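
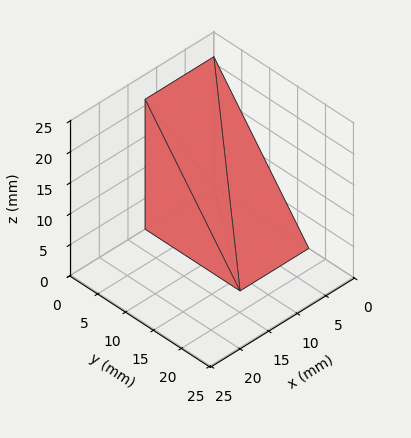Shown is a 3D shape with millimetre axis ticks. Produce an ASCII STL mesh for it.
Reading the render: the shape is a wedge (ramp): 12 × 17 mm base, rising to 21 mm along the y=0 edge and sloping linearly to z=0 at y=17 (dimensions read to the nearest mm from the axis ticks). For the STL, each face is triangulated and given an outward normal.

solid part
  facet normal 0.0000 0.0000 -1.0000
    outer loop
      vertex 12.0 17.0 0.0
      vertex 12.0 0.0 0.0
      vertex 0.0 0.0 0.0
    endloop
  endfacet
  facet normal 0.0000 0.0000 -1.0000
    outer loop
      vertex 0.0 17.0 0.0
      vertex 12.0 17.0 0.0
      vertex 0.0 0.0 0.0
    endloop
  endfacet
  facet normal 0.0000 -1.0000 0.0000
    outer loop
      vertex 0.0 0.0 0.0
      vertex 12.0 0.0 0.0
      vertex 12.0 0.0 21.0
    endloop
  endfacet
  facet normal 0.0000 -1.0000 0.0000
    outer loop
      vertex 0.0 0.0 0.0
      vertex 12.0 0.0 21.0
      vertex 0.0 0.0 21.0
    endloop
  endfacet
  facet normal 0.0000 0.7772 0.6292
    outer loop
      vertex 0.0 0.0 21.0
      vertex 12.0 0.0 21.0
      vertex 12.0 17.0 0.0
    endloop
  endfacet
  facet normal 0.0000 0.7772 0.6292
    outer loop
      vertex 0.0 0.0 21.0
      vertex 12.0 17.0 0.0
      vertex 0.0 17.0 0.0
    endloop
  endfacet
  facet normal -1.0000 0.0000 0.0000
    outer loop
      vertex 0.0 0.0 21.0
      vertex 0.0 17.0 0.0
      vertex 0.0 0.0 0.0
    endloop
  endfacet
  facet normal 1.0000 0.0000 0.0000
    outer loop
      vertex 12.0 0.0 0.0
      vertex 12.0 17.0 0.0
      vertex 12.0 0.0 21.0
    endloop
  endfacet
endsolid part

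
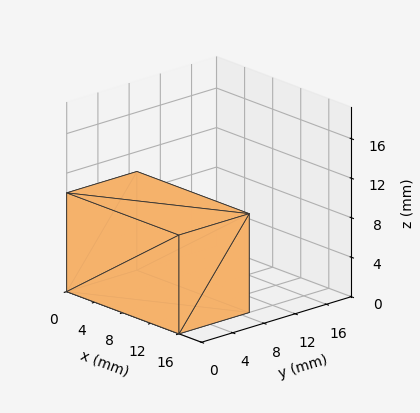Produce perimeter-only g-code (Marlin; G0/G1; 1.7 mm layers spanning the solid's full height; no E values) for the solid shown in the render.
Reading the render: the shape is a rectangular box, roughly 16 × 9 mm footprint and 10 mm tall (dimensions read to the nearest mm from the axis ticks). For the g-code, the solid's height is divided into equal slices at the stated Δz and each level perimeter traced with G1 moves after a G0 lift.

; perimeter-only toolpath
G21 ; units = mm
G90 ; absolute positioning
G28 ; home
; layer 1
G0 Z1.7
G0 X0.0 Y0.0
G1 X16.0 Y0.0
G1 X16.0 Y9.0
G1 X0.0 Y9.0
G1 X0.0 Y0.0
; layer 2
G0 Z3.3
G0 X0.0 Y0.0
G1 X16.0 Y0.0
G1 X16.0 Y9.0
G1 X0.0 Y9.0
G1 X0.0 Y0.0
; layer 3
G0 Z5.0
G0 X0.0 Y0.0
G1 X16.0 Y0.0
G1 X16.0 Y9.0
G1 X0.0 Y9.0
G1 X0.0 Y0.0
; layer 4
G0 Z6.7
G0 X0.0 Y0.0
G1 X16.0 Y0.0
G1 X16.0 Y9.0
G1 X0.0 Y9.0
G1 X0.0 Y0.0
; layer 5
G0 Z8.3
G0 X0.0 Y0.0
G1 X16.0 Y0.0
G1 X16.0 Y9.0
G1 X0.0 Y9.0
G1 X0.0 Y0.0
; layer 6
G0 Z10.0
G0 X0.0 Y0.0
G1 X16.0 Y0.0
G1 X16.0 Y9.0
G1 X0.0 Y9.0
G1 X0.0 Y0.0
M2 ; end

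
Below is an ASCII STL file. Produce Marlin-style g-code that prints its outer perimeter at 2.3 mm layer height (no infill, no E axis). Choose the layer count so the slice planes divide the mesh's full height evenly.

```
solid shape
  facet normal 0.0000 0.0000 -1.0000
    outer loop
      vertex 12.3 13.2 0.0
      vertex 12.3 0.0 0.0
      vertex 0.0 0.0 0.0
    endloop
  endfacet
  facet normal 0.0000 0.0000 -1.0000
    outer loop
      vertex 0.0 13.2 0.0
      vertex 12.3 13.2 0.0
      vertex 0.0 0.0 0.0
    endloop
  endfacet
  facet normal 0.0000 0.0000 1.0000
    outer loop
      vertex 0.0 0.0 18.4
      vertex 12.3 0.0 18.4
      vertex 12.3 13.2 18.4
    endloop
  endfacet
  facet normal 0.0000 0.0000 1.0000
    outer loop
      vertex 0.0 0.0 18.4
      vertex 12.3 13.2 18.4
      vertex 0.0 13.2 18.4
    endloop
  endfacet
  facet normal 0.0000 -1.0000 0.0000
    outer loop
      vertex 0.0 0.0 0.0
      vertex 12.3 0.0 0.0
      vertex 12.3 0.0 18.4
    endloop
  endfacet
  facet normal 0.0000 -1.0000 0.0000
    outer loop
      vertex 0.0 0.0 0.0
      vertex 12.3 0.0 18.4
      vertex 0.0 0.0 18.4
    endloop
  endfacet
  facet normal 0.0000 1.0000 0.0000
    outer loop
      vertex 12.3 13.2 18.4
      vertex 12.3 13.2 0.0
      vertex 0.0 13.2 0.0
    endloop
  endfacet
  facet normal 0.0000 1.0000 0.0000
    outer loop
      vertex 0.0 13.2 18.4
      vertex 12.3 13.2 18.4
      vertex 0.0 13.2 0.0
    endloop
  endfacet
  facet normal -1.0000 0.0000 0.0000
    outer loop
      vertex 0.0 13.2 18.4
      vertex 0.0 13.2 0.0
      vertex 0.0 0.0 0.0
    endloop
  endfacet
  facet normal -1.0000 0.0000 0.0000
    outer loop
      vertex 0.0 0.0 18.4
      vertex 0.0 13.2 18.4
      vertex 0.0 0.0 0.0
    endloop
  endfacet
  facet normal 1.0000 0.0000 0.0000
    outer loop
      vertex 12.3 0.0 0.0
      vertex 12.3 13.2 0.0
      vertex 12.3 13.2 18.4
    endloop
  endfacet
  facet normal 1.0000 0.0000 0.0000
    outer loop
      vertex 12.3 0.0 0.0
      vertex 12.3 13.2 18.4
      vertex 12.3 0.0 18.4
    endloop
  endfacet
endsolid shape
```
; perimeter-only toolpath
G21 ; units = mm
G90 ; absolute positioning
G28 ; home
; layer 1
G0 Z2.3
G0 X0.0 Y0.0
G1 X12.3 Y0.0
G1 X12.3 Y13.2
G1 X0.0 Y13.2
G1 X0.0 Y0.0
; layer 2
G0 Z4.6
G0 X0.0 Y0.0
G1 X12.3 Y0.0
G1 X12.3 Y13.2
G1 X0.0 Y13.2
G1 X0.0 Y0.0
; layer 3
G0 Z6.9
G0 X0.0 Y0.0
G1 X12.3 Y0.0
G1 X12.3 Y13.2
G1 X0.0 Y13.2
G1 X0.0 Y0.0
; layer 4
G0 Z9.2
G0 X0.0 Y0.0
G1 X12.3 Y0.0
G1 X12.3 Y13.2
G1 X0.0 Y13.2
G1 X0.0 Y0.0
; layer 5
G0 Z11.5
G0 X0.0 Y0.0
G1 X12.3 Y0.0
G1 X12.3 Y13.2
G1 X0.0 Y13.2
G1 X0.0 Y0.0
; layer 6
G0 Z13.8
G0 X0.0 Y0.0
G1 X12.3 Y0.0
G1 X12.3 Y13.2
G1 X0.0 Y13.2
G1 X0.0 Y0.0
; layer 7
G0 Z16.1
G0 X0.0 Y0.0
G1 X12.3 Y0.0
G1 X12.3 Y13.2
G1 X0.0 Y13.2
G1 X0.0 Y0.0
; layer 8
G0 Z18.4
G0 X0.0 Y0.0
G1 X12.3 Y0.0
G1 X12.3 Y13.2
G1 X0.0 Y13.2
G1 X0.0 Y0.0
M2 ; end

The solid is a rectangular box, roughly 12.3 × 13.2 mm footprint and 18.4 mm tall. Slicing at Δz = 2.3 mm — 8 equal slices spanning the solid's height, so layer i sits at z = i·h/8 — gives 8 non-empty perimeters. Each is a 4-segment closed polygon; G0 lifts to the layer z and rapids to the start vertex, then G1 traces the edges.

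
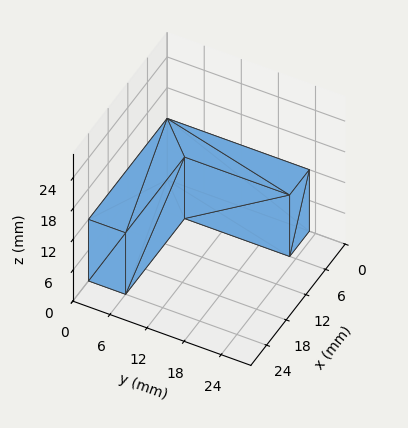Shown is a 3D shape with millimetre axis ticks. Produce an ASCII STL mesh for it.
Reading the render: the shape is an L-shaped prism: outer 24 × 23 mm, arm thicknesses ≈ 6 mm (horizontal) and 6 mm (vertical), extruded 12 mm in z (dimensions read to the nearest mm from the axis ticks). For the STL, each face is triangulated and given an outward normal.

solid part
  facet normal 0.0000 0.0000 -1.0000
    outer loop
      vertex 24.000 6.000 0.000
      vertex 24.000 0.000 0.000
      vertex 0.000 0.000 0.000
    endloop
  endfacet
  facet normal 0.0000 0.0000 -1.0000
    outer loop
      vertex 6.000 6.000 0.000
      vertex 24.000 6.000 0.000
      vertex 0.000 0.000 0.000
    endloop
  endfacet
  facet normal 0.0000 0.0000 -1.0000
    outer loop
      vertex 6.000 23.000 0.000
      vertex 6.000 6.000 0.000
      vertex 0.000 0.000 0.000
    endloop
  endfacet
  facet normal 0.0000 0.0000 -1.0000
    outer loop
      vertex 0.000 23.000 0.000
      vertex 6.000 23.000 0.000
      vertex 0.000 0.000 0.000
    endloop
  endfacet
  facet normal 0.0000 0.0000 1.0000
    outer loop
      vertex 0.000 0.000 12.000
      vertex 24.000 0.000 12.000
      vertex 24.000 6.000 12.000
    endloop
  endfacet
  facet normal 0.0000 0.0000 1.0000
    outer loop
      vertex 0.000 0.000 12.000
      vertex 24.000 6.000 12.000
      vertex 6.000 6.000 12.000
    endloop
  endfacet
  facet normal 0.0000 0.0000 1.0000
    outer loop
      vertex 0.000 0.000 12.000
      vertex 6.000 6.000 12.000
      vertex 6.000 23.000 12.000
    endloop
  endfacet
  facet normal 0.0000 0.0000 1.0000
    outer loop
      vertex 0.000 0.000 12.000
      vertex 6.000 23.000 12.000
      vertex 0.000 23.000 12.000
    endloop
  endfacet
  facet normal 0.0000 -1.0000 0.0000
    outer loop
      vertex 0.000 0.000 0.000
      vertex 24.000 0.000 0.000
      vertex 24.000 0.000 12.000
    endloop
  endfacet
  facet normal 0.0000 -1.0000 0.0000
    outer loop
      vertex 0.000 0.000 0.000
      vertex 24.000 0.000 12.000
      vertex 0.000 0.000 12.000
    endloop
  endfacet
  facet normal 1.0000 0.0000 0.0000
    outer loop
      vertex 24.000 0.000 0.000
      vertex 24.000 6.000 0.000
      vertex 24.000 6.000 12.000
    endloop
  endfacet
  facet normal 1.0000 0.0000 0.0000
    outer loop
      vertex 24.000 0.000 0.000
      vertex 24.000 6.000 12.000
      vertex 24.000 0.000 12.000
    endloop
  endfacet
  facet normal 0.0000 1.0000 0.0000
    outer loop
      vertex 24.000 6.000 0.000
      vertex 6.000 6.000 0.000
      vertex 6.000 6.000 12.000
    endloop
  endfacet
  facet normal 0.0000 1.0000 0.0000
    outer loop
      vertex 24.000 6.000 0.000
      vertex 6.000 6.000 12.000
      vertex 24.000 6.000 12.000
    endloop
  endfacet
  facet normal 1.0000 0.0000 0.0000
    outer loop
      vertex 6.000 6.000 0.000
      vertex 6.000 23.000 0.000
      vertex 6.000 23.000 12.000
    endloop
  endfacet
  facet normal 1.0000 0.0000 0.0000
    outer loop
      vertex 6.000 6.000 0.000
      vertex 6.000 23.000 12.000
      vertex 6.000 6.000 12.000
    endloop
  endfacet
  facet normal 0.0000 1.0000 0.0000
    outer loop
      vertex 6.000 23.000 0.000
      vertex 0.000 23.000 0.000
      vertex 0.000 23.000 12.000
    endloop
  endfacet
  facet normal 0.0000 1.0000 0.0000
    outer loop
      vertex 6.000 23.000 0.000
      vertex 0.000 23.000 12.000
      vertex 6.000 23.000 12.000
    endloop
  endfacet
  facet normal -1.0000 0.0000 0.0000
    outer loop
      vertex 0.000 23.000 0.000
      vertex 0.000 0.000 0.000
      vertex 0.000 0.000 12.000
    endloop
  endfacet
  facet normal -1.0000 0.0000 0.0000
    outer loop
      vertex 0.000 23.000 0.000
      vertex 0.000 0.000 12.000
      vertex 0.000 23.000 12.000
    endloop
  endfacet
endsolid part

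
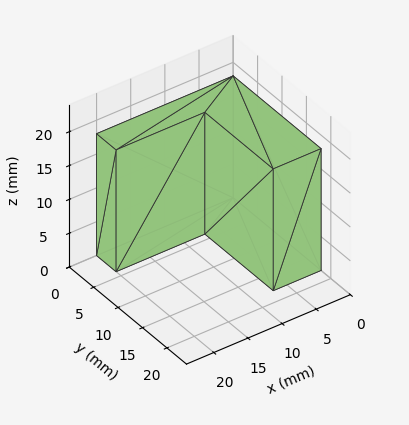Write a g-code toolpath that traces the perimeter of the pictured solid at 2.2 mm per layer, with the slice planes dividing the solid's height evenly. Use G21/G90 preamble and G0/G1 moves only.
Reading the render: the shape is an L-shaped prism: outer 20 × 18 mm, arm thicknesses ≈ 4 mm (horizontal) and 7 mm (vertical), extruded 18 mm in z (dimensions read to the nearest mm from the axis ticks). For the g-code, the solid's height is divided into equal slices at the stated Δz and each level perimeter traced with G1 moves after a G0 lift.

; perimeter-only toolpath
G21 ; units = mm
G90 ; absolute positioning
G28 ; home
; layer 1
G0 Z2.2
G0 X0.0 Y0.0
G1 X20.0 Y0.0
G1 X20.0 Y4.0
G1 X7.0 Y4.0
G1 X7.0 Y18.0
G1 X0.0 Y18.0
G1 X0.0 Y0.0
; layer 2
G0 Z4.5
G0 X0.0 Y0.0
G1 X20.0 Y0.0
G1 X20.0 Y4.0
G1 X7.0 Y4.0
G1 X7.0 Y18.0
G1 X0.0 Y18.0
G1 X0.0 Y0.0
; layer 3
G0 Z6.8
G0 X0.0 Y0.0
G1 X20.0 Y0.0
G1 X20.0 Y4.0
G1 X7.0 Y4.0
G1 X7.0 Y18.0
G1 X0.0 Y18.0
G1 X0.0 Y0.0
; layer 4
G0 Z9.0
G0 X0.0 Y0.0
G1 X20.0 Y0.0
G1 X20.0 Y4.0
G1 X7.0 Y4.0
G1 X7.0 Y18.0
G1 X0.0 Y18.0
G1 X0.0 Y0.0
; layer 5
G0 Z11.2
G0 X0.0 Y0.0
G1 X20.0 Y0.0
G1 X20.0 Y4.0
G1 X7.0 Y4.0
G1 X7.0 Y18.0
G1 X0.0 Y18.0
G1 X0.0 Y0.0
; layer 6
G0 Z13.5
G0 X0.0 Y0.0
G1 X20.0 Y0.0
G1 X20.0 Y4.0
G1 X7.0 Y4.0
G1 X7.0 Y18.0
G1 X0.0 Y18.0
G1 X0.0 Y0.0
; layer 7
G0 Z15.8
G0 X0.0 Y0.0
G1 X20.0 Y0.0
G1 X20.0 Y4.0
G1 X7.0 Y4.0
G1 X7.0 Y18.0
G1 X0.0 Y18.0
G1 X0.0 Y0.0
; layer 8
G0 Z18.0
G0 X0.0 Y0.0
G1 X20.0 Y0.0
G1 X20.0 Y4.0
G1 X7.0 Y4.0
G1 X7.0 Y18.0
G1 X0.0 Y18.0
G1 X0.0 Y0.0
M2 ; end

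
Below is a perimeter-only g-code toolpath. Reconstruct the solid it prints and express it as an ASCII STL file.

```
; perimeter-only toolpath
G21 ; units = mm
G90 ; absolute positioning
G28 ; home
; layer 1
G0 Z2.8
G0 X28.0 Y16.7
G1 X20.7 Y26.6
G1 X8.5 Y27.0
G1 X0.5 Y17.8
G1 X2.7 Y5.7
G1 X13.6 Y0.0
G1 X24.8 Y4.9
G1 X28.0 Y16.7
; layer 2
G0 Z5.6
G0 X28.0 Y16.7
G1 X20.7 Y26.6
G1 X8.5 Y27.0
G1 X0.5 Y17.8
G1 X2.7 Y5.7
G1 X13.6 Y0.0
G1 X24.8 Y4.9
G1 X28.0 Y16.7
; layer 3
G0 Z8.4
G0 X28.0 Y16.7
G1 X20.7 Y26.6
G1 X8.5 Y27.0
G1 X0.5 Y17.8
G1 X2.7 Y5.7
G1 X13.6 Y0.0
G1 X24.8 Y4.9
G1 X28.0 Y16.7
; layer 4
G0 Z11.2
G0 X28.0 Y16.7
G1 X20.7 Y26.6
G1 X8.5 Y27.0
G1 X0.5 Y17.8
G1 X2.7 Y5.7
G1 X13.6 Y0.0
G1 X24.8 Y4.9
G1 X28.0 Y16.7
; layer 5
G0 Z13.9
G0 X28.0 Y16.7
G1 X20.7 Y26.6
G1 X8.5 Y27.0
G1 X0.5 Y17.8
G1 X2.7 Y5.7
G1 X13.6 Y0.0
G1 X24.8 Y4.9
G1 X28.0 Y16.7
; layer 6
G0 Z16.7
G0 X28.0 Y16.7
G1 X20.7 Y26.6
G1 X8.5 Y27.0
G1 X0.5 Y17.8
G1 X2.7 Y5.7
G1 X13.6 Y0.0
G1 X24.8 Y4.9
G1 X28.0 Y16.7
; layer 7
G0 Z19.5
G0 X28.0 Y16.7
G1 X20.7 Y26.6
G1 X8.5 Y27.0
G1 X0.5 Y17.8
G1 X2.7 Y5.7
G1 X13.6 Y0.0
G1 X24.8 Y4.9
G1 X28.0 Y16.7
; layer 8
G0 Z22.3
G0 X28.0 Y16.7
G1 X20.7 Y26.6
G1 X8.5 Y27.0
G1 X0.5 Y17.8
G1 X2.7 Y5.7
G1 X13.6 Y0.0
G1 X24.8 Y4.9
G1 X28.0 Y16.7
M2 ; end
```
solid part
  facet normal 0.0000 0.0000 -1.0000
    outer loop
      vertex 8.5 27.0 0.0
      vertex 20.7 26.6 0.0
      vertex 28.0 16.7 0.0
    endloop
  endfacet
  facet normal 0.0000 0.0000 -1.0000
    outer loop
      vertex 0.5 17.8 0.0
      vertex 8.5 27.0 0.0
      vertex 28.0 16.7 0.0
    endloop
  endfacet
  facet normal 0.0000 0.0000 -1.0000
    outer loop
      vertex 2.7 5.7 0.0
      vertex 0.5 17.8 0.0
      vertex 28.0 16.7 0.0
    endloop
  endfacet
  facet normal 0.0000 0.0000 -1.0000
    outer loop
      vertex 13.6 0.0 0.0
      vertex 2.7 5.7 0.0
      vertex 28.0 16.7 0.0
    endloop
  endfacet
  facet normal 0.0000 0.0000 -1.0000
    outer loop
      vertex 24.8 4.9 0.0
      vertex 13.6 0.0 0.0
      vertex 28.0 16.7 0.0
    endloop
  endfacet
  facet normal 0.0000 0.0000 1.0000
    outer loop
      vertex 28.0 16.7 22.3
      vertex 20.7 26.6 22.3
      vertex 8.5 27.0 22.3
    endloop
  endfacet
  facet normal 0.0000 0.0000 1.0000
    outer loop
      vertex 28.0 16.7 22.3
      vertex 8.5 27.0 22.3
      vertex 0.5 17.8 22.3
    endloop
  endfacet
  facet normal 0.0000 0.0000 1.0000
    outer loop
      vertex 28.0 16.7 22.3
      vertex 0.5 17.8 22.3
      vertex 2.7 5.7 22.3
    endloop
  endfacet
  facet normal 0.0000 0.0000 1.0000
    outer loop
      vertex 28.0 16.7 22.3
      vertex 2.7 5.7 22.3
      vertex 13.6 0.0 22.3
    endloop
  endfacet
  facet normal 0.0000 0.0000 1.0000
    outer loop
      vertex 28.0 16.7 22.3
      vertex 13.6 0.0 22.3
      vertex 24.8 4.9 22.3
    endloop
  endfacet
  facet normal 0.8049 0.5935 0.0000
    outer loop
      vertex 28.0 16.7 0.0
      vertex 20.7 26.6 0.0
      vertex 20.7 26.6 22.3
    endloop
  endfacet
  facet normal 0.8049 0.5935 0.0000
    outer loop
      vertex 28.0 16.7 0.0
      vertex 20.7 26.6 22.3
      vertex 28.0 16.7 22.3
    endloop
  endfacet
  facet normal 0.0328 0.9995 0.0000
    outer loop
      vertex 20.7 26.6 0.0
      vertex 8.5 27.0 0.0
      vertex 8.5 27.0 22.3
    endloop
  endfacet
  facet normal 0.0328 0.9995 0.0000
    outer loop
      vertex 20.7 26.6 0.0
      vertex 8.5 27.0 22.3
      vertex 20.7 26.6 22.3
    endloop
  endfacet
  facet normal -0.7546 0.6562 0.0000
    outer loop
      vertex 8.5 27.0 0.0
      vertex 0.5 17.8 0.0
      vertex 0.5 17.8 22.3
    endloop
  endfacet
  facet normal -0.7546 0.6562 0.0000
    outer loop
      vertex 8.5 27.0 0.0
      vertex 0.5 17.8 22.3
      vertex 8.5 27.0 22.3
    endloop
  endfacet
  facet normal -0.9839 -0.1789 0.0000
    outer loop
      vertex 0.5 17.8 0.0
      vertex 2.7 5.7 0.0
      vertex 2.7 5.7 22.3
    endloop
  endfacet
  facet normal -0.9839 -0.1789 0.0000
    outer loop
      vertex 0.5 17.8 0.0
      vertex 2.7 5.7 22.3
      vertex 0.5 17.8 22.3
    endloop
  endfacet
  facet normal -0.4634 -0.8861 0.0000
    outer loop
      vertex 2.7 5.7 0.0
      vertex 13.6 0.0 0.0
      vertex 13.6 0.0 22.3
    endloop
  endfacet
  facet normal -0.4634 -0.8861 0.0000
    outer loop
      vertex 2.7 5.7 0.0
      vertex 13.6 0.0 22.3
      vertex 2.7 5.7 22.3
    endloop
  endfacet
  facet normal 0.4008 -0.9162 0.0000
    outer loop
      vertex 13.6 0.0 0.0
      vertex 24.8 4.9 0.0
      vertex 24.8 4.9 22.3
    endloop
  endfacet
  facet normal 0.4008 -0.9162 0.0000
    outer loop
      vertex 13.6 0.0 0.0
      vertex 24.8 4.9 22.3
      vertex 13.6 0.0 22.3
    endloop
  endfacet
  facet normal 0.9651 -0.2617 0.0000
    outer loop
      vertex 24.8 4.9 0.0
      vertex 28.0 16.7 0.0
      vertex 28.0 16.7 22.3
    endloop
  endfacet
  facet normal 0.9651 -0.2617 0.0000
    outer loop
      vertex 24.8 4.9 0.0
      vertex 28.0 16.7 22.3
      vertex 24.8 4.9 22.3
    endloop
  endfacet
endsolid part

The G0 Z moves step by Δz≈2.8 mm. Every layer's G1 loop is the same polygon, so the solid is a straight extrusion of it from z=0 to z≈22.3. Closing with flat bottom and top caps and triangulating gives 24 facets — a regular 7-sided prism (a cylinder approximated with 7 flat sides), circumscribed radius ≈ 14.1 mm, height ≈ 22.3 mm.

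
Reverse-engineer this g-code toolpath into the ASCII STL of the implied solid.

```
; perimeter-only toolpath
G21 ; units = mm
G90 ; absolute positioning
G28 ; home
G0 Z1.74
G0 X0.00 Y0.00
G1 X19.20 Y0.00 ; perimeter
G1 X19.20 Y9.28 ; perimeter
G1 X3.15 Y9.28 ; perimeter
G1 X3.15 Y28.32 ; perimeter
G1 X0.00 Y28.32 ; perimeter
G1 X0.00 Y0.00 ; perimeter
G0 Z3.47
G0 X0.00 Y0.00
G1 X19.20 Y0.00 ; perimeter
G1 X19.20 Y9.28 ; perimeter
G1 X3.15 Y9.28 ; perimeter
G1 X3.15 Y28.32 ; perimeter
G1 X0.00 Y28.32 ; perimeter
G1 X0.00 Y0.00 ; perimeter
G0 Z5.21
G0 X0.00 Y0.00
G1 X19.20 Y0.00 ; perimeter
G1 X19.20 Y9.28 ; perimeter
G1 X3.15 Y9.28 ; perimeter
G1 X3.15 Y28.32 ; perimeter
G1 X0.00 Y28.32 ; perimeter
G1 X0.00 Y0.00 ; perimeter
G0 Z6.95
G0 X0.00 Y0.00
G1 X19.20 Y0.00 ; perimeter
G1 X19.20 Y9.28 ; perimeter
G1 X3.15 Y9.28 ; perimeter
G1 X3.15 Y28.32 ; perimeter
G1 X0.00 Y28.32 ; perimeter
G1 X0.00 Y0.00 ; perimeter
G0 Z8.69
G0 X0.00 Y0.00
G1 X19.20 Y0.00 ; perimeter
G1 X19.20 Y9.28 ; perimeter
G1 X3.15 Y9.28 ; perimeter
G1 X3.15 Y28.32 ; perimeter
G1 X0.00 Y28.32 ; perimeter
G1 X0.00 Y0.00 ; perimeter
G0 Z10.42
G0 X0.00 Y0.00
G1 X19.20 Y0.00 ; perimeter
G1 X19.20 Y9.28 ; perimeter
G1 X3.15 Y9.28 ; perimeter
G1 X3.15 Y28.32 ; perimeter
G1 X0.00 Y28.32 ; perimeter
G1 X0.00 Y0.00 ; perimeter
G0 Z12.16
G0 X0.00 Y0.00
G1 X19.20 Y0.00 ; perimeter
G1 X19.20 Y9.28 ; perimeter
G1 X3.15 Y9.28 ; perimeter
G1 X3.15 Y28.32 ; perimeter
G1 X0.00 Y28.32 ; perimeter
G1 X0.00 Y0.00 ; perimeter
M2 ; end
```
solid part
  facet normal 0.0000 0.0000 -1.0000
    outer loop
      vertex 19.20 9.28 0.00
      vertex 19.20 0.00 0.00
      vertex 0.00 0.00 0.00
    endloop
  endfacet
  facet normal 0.0000 0.0000 -1.0000
    outer loop
      vertex 3.15 9.28 0.00
      vertex 19.20 9.28 0.00
      vertex 0.00 0.00 0.00
    endloop
  endfacet
  facet normal 0.0000 0.0000 -1.0000
    outer loop
      vertex 3.15 28.32 0.00
      vertex 3.15 9.28 0.00
      vertex 0.00 0.00 0.00
    endloop
  endfacet
  facet normal 0.0000 0.0000 -1.0000
    outer loop
      vertex 0.00 28.32 0.00
      vertex 3.15 28.32 0.00
      vertex 0.00 0.00 0.00
    endloop
  endfacet
  facet normal 0.0000 0.0000 1.0000
    outer loop
      vertex 0.00 0.00 12.16
      vertex 19.20 0.00 12.16
      vertex 19.20 9.28 12.16
    endloop
  endfacet
  facet normal 0.0000 0.0000 1.0000
    outer loop
      vertex 0.00 0.00 12.16
      vertex 19.20 9.28 12.16
      vertex 3.15 9.28 12.16
    endloop
  endfacet
  facet normal 0.0000 0.0000 1.0000
    outer loop
      vertex 0.00 0.00 12.16
      vertex 3.15 9.28 12.16
      vertex 3.15 28.32 12.16
    endloop
  endfacet
  facet normal 0.0000 0.0000 1.0000
    outer loop
      vertex 0.00 0.00 12.16
      vertex 3.15 28.32 12.16
      vertex 0.00 28.32 12.16
    endloop
  endfacet
  facet normal 0.0000 -1.0000 0.0000
    outer loop
      vertex 0.00 0.00 0.00
      vertex 19.20 0.00 0.00
      vertex 19.20 0.00 12.16
    endloop
  endfacet
  facet normal 0.0000 -1.0000 0.0000
    outer loop
      vertex 0.00 0.00 0.00
      vertex 19.20 0.00 12.16
      vertex 0.00 0.00 12.16
    endloop
  endfacet
  facet normal 1.0000 0.0000 0.0000
    outer loop
      vertex 19.20 0.00 0.00
      vertex 19.20 9.28 0.00
      vertex 19.20 9.28 12.16
    endloop
  endfacet
  facet normal 1.0000 0.0000 0.0000
    outer loop
      vertex 19.20 0.00 0.00
      vertex 19.20 9.28 12.16
      vertex 19.20 0.00 12.16
    endloop
  endfacet
  facet normal 0.0000 1.0000 0.0000
    outer loop
      vertex 19.20 9.28 0.00
      vertex 3.15 9.28 0.00
      vertex 3.15 9.28 12.16
    endloop
  endfacet
  facet normal 0.0000 1.0000 0.0000
    outer loop
      vertex 19.20 9.28 0.00
      vertex 3.15 9.28 12.16
      vertex 19.20 9.28 12.16
    endloop
  endfacet
  facet normal 1.0000 0.0000 0.0000
    outer loop
      vertex 3.15 9.28 0.00
      vertex 3.15 28.32 0.00
      vertex 3.15 28.32 12.16
    endloop
  endfacet
  facet normal 1.0000 0.0000 0.0000
    outer loop
      vertex 3.15 9.28 0.00
      vertex 3.15 28.32 12.16
      vertex 3.15 9.28 12.16
    endloop
  endfacet
  facet normal 0.0000 1.0000 0.0000
    outer loop
      vertex 3.15 28.32 0.00
      vertex 0.00 28.32 0.00
      vertex 0.00 28.32 12.16
    endloop
  endfacet
  facet normal 0.0000 1.0000 0.0000
    outer loop
      vertex 3.15 28.32 0.00
      vertex 0.00 28.32 12.16
      vertex 3.15 28.32 12.16
    endloop
  endfacet
  facet normal -1.0000 0.0000 0.0000
    outer loop
      vertex 0.00 28.32 0.00
      vertex 0.00 0.00 0.00
      vertex 0.00 0.00 12.16
    endloop
  endfacet
  facet normal -1.0000 0.0000 0.0000
    outer loop
      vertex 0.00 28.32 0.00
      vertex 0.00 0.00 12.16
      vertex 0.00 28.32 12.16
    endloop
  endfacet
endsolid part

The G0 Z moves step by Δz≈1.74 mm. Every layer's G1 loop is the same polygon, so the solid is a straight extrusion of it from z=0 to z≈12.2. Closing with flat bottom and top caps and triangulating gives 20 facets — an L-shaped prism: outer 19.2 × 28.3 mm, arm thicknesses ≈ 9.28 mm (horizontal) and 3.15 mm (vertical), extruded 12.2 mm in z.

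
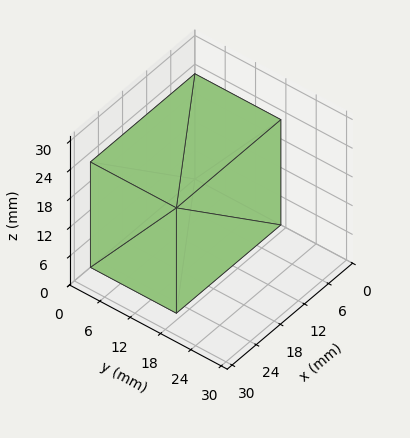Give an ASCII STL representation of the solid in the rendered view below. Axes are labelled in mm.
Reading the render: the shape is a rectangular box, roughly 26 × 17 mm footprint and 22 mm tall (dimensions read to the nearest mm from the axis ticks). For the STL, each face is triangulated and given an outward normal.

solid part
  facet normal 0.0000 0.0000 -1.0000
    outer loop
      vertex 26.000 17.000 0.000
      vertex 26.000 0.000 0.000
      vertex 0.000 0.000 0.000
    endloop
  endfacet
  facet normal 0.0000 0.0000 -1.0000
    outer loop
      vertex 0.000 17.000 0.000
      vertex 26.000 17.000 0.000
      vertex 0.000 0.000 0.000
    endloop
  endfacet
  facet normal 0.0000 0.0000 1.0000
    outer loop
      vertex 0.000 0.000 22.000
      vertex 26.000 0.000 22.000
      vertex 26.000 17.000 22.000
    endloop
  endfacet
  facet normal 0.0000 0.0000 1.0000
    outer loop
      vertex 0.000 0.000 22.000
      vertex 26.000 17.000 22.000
      vertex 0.000 17.000 22.000
    endloop
  endfacet
  facet normal 0.0000 -1.0000 0.0000
    outer loop
      vertex 0.000 0.000 0.000
      vertex 26.000 0.000 0.000
      vertex 26.000 0.000 22.000
    endloop
  endfacet
  facet normal 0.0000 -1.0000 0.0000
    outer loop
      vertex 0.000 0.000 0.000
      vertex 26.000 0.000 22.000
      vertex 0.000 0.000 22.000
    endloop
  endfacet
  facet normal 0.0000 1.0000 0.0000
    outer loop
      vertex 26.000 17.000 22.000
      vertex 26.000 17.000 0.000
      vertex 0.000 17.000 0.000
    endloop
  endfacet
  facet normal 0.0000 1.0000 0.0000
    outer loop
      vertex 0.000 17.000 22.000
      vertex 26.000 17.000 22.000
      vertex 0.000 17.000 0.000
    endloop
  endfacet
  facet normal -1.0000 0.0000 0.0000
    outer loop
      vertex 0.000 17.000 22.000
      vertex 0.000 17.000 0.000
      vertex 0.000 0.000 0.000
    endloop
  endfacet
  facet normal -1.0000 0.0000 0.0000
    outer loop
      vertex 0.000 0.000 22.000
      vertex 0.000 17.000 22.000
      vertex 0.000 0.000 0.000
    endloop
  endfacet
  facet normal 1.0000 0.0000 0.0000
    outer loop
      vertex 26.000 0.000 0.000
      vertex 26.000 17.000 0.000
      vertex 26.000 17.000 22.000
    endloop
  endfacet
  facet normal 1.0000 0.0000 0.0000
    outer loop
      vertex 26.000 0.000 0.000
      vertex 26.000 17.000 22.000
      vertex 26.000 0.000 22.000
    endloop
  endfacet
endsolid part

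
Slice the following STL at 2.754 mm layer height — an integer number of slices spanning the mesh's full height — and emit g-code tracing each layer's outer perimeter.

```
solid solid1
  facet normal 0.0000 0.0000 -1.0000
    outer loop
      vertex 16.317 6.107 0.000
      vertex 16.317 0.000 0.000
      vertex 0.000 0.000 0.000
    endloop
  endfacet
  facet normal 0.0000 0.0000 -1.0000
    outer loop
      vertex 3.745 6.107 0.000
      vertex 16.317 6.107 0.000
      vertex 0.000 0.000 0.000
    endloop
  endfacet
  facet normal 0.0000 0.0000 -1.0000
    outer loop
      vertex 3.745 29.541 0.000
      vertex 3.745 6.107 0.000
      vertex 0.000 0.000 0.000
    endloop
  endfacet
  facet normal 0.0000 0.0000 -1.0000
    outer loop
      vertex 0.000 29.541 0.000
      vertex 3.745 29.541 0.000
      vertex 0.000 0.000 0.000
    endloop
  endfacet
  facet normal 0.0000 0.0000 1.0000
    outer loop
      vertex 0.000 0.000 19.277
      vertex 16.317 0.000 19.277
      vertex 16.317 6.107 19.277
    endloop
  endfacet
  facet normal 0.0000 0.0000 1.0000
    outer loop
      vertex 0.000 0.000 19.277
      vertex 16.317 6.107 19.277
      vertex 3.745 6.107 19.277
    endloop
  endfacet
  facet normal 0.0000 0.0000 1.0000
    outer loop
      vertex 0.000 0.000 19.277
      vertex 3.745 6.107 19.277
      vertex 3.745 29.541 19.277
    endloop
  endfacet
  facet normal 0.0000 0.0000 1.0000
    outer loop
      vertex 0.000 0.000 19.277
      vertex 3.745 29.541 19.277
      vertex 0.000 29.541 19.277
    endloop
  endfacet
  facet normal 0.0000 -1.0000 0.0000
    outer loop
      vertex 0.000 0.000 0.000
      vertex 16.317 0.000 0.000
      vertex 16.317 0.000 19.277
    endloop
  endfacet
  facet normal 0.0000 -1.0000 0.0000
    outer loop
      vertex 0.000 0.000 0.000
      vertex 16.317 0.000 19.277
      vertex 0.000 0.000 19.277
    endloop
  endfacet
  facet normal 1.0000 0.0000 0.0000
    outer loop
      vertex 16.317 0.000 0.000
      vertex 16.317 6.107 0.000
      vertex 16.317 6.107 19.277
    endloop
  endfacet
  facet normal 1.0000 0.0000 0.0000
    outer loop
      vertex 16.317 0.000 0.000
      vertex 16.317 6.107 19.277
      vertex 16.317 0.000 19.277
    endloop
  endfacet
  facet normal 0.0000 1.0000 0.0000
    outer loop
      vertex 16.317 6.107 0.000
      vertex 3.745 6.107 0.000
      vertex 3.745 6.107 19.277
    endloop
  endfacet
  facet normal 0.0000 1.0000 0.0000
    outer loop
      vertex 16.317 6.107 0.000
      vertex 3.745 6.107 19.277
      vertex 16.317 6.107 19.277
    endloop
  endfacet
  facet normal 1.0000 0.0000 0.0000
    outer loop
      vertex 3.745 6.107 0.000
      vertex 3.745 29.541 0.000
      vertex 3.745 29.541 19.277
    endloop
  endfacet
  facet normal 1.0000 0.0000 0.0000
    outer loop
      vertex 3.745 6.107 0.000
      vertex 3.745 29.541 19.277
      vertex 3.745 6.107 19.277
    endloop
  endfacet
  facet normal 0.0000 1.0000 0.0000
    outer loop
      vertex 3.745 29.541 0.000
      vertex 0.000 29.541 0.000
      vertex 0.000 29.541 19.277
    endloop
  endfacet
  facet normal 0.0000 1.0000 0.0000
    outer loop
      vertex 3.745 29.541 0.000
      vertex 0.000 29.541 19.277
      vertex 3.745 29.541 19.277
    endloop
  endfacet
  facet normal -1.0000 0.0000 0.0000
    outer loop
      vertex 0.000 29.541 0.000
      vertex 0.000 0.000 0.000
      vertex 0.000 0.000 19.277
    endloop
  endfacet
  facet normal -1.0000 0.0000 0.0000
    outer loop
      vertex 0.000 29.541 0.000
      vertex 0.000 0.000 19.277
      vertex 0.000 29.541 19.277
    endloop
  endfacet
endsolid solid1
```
; perimeter-only toolpath
G21 ; units = mm
G90 ; absolute positioning
G28 ; home
; layer 1
G0 Z2.754
G0 X0.000 Y0.000
G1 X16.317 Y0.000
G1 X16.317 Y6.107
G1 X3.745 Y6.107
G1 X3.745 Y29.541
G1 X0.000 Y29.541
G1 X0.000 Y0.000
; layer 2
G0 Z5.508
G0 X0.000 Y0.000
G1 X16.317 Y0.000
G1 X16.317 Y6.107
G1 X3.745 Y6.107
G1 X3.745 Y29.541
G1 X0.000 Y29.541
G1 X0.000 Y0.000
; layer 3
G0 Z8.262
G0 X0.000 Y0.000
G1 X16.317 Y0.000
G1 X16.317 Y6.107
G1 X3.745 Y6.107
G1 X3.745 Y29.541
G1 X0.000 Y29.541
G1 X0.000 Y0.000
; layer 4
G0 Z11.015
G0 X0.000 Y0.000
G1 X16.317 Y0.000
G1 X16.317 Y6.107
G1 X3.745 Y6.107
G1 X3.745 Y29.541
G1 X0.000 Y29.541
G1 X0.000 Y0.000
; layer 5
G0 Z13.769
G0 X0.000 Y0.000
G1 X16.317 Y0.000
G1 X16.317 Y6.107
G1 X3.745 Y6.107
G1 X3.745 Y29.541
G1 X0.000 Y29.541
G1 X0.000 Y0.000
; layer 6
G0 Z16.523
G0 X0.000 Y0.000
G1 X16.317 Y0.000
G1 X16.317 Y6.107
G1 X3.745 Y6.107
G1 X3.745 Y29.541
G1 X0.000 Y29.541
G1 X0.000 Y0.000
; layer 7
G0 Z19.277
G0 X0.000 Y0.000
G1 X16.317 Y0.000
G1 X16.317 Y6.107
G1 X3.745 Y6.107
G1 X3.745 Y29.541
G1 X0.000 Y29.541
G1 X0.000 Y0.000
M2 ; end

The solid is an L-shaped prism: outer 16.3 × 29.5 mm, arm thicknesses ≈ 6.11 mm (horizontal) and 3.75 mm (vertical), extruded 19.3 mm in z. Slicing at Δz = 2.754 mm — 7 equal slices spanning the solid's height, so layer i sits at z = i·h/7 — gives 7 non-empty perimeters. Each is a 6-segment closed polygon; G0 lifts to the layer z and rapids to the start vertex, then G1 traces the edges.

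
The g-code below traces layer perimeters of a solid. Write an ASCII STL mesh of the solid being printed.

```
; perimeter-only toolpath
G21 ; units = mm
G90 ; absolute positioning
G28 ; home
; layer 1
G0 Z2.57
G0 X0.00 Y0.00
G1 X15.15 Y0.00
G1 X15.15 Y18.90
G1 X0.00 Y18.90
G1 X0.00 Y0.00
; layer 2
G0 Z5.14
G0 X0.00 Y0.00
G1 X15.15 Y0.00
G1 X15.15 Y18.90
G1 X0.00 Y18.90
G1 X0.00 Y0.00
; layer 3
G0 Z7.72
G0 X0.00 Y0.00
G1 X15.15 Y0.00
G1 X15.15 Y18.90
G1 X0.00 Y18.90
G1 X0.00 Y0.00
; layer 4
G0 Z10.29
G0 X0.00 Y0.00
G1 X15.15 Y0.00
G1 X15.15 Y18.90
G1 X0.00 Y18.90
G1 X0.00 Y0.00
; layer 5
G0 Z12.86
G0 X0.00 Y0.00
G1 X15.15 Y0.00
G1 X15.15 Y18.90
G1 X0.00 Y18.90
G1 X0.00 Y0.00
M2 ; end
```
solid part
  facet normal 0.0000 0.0000 -1.0000
    outer loop
      vertex 15.15 18.90 0.00
      vertex 15.15 0.00 0.00
      vertex 0.00 0.00 0.00
    endloop
  endfacet
  facet normal 0.0000 0.0000 -1.0000
    outer loop
      vertex 0.00 18.90 0.00
      vertex 15.15 18.90 0.00
      vertex 0.00 0.00 0.00
    endloop
  endfacet
  facet normal 0.0000 0.0000 1.0000
    outer loop
      vertex 0.00 0.00 12.86
      vertex 15.15 0.00 12.86
      vertex 15.15 18.90 12.86
    endloop
  endfacet
  facet normal 0.0000 0.0000 1.0000
    outer loop
      vertex 0.00 0.00 12.86
      vertex 15.15 18.90 12.86
      vertex 0.00 18.90 12.86
    endloop
  endfacet
  facet normal 0.0000 -1.0000 0.0000
    outer loop
      vertex 0.00 0.00 0.00
      vertex 15.15 0.00 0.00
      vertex 15.15 0.00 12.86
    endloop
  endfacet
  facet normal 0.0000 -1.0000 0.0000
    outer loop
      vertex 0.00 0.00 0.00
      vertex 15.15 0.00 12.86
      vertex 0.00 0.00 12.86
    endloop
  endfacet
  facet normal 0.0000 1.0000 0.0000
    outer loop
      vertex 15.15 18.90 12.86
      vertex 15.15 18.90 0.00
      vertex 0.00 18.90 0.00
    endloop
  endfacet
  facet normal 0.0000 1.0000 0.0000
    outer loop
      vertex 0.00 18.90 12.86
      vertex 15.15 18.90 12.86
      vertex 0.00 18.90 0.00
    endloop
  endfacet
  facet normal -1.0000 0.0000 0.0000
    outer loop
      vertex 0.00 18.90 12.86
      vertex 0.00 18.90 0.00
      vertex 0.00 0.00 0.00
    endloop
  endfacet
  facet normal -1.0000 0.0000 0.0000
    outer loop
      vertex 0.00 0.00 12.86
      vertex 0.00 18.90 12.86
      vertex 0.00 0.00 0.00
    endloop
  endfacet
  facet normal 1.0000 0.0000 0.0000
    outer loop
      vertex 15.15 0.00 0.00
      vertex 15.15 18.90 0.00
      vertex 15.15 18.90 12.86
    endloop
  endfacet
  facet normal 1.0000 0.0000 0.0000
    outer loop
      vertex 15.15 0.00 0.00
      vertex 15.15 18.90 12.86
      vertex 15.15 0.00 12.86
    endloop
  endfacet
endsolid part

The G0 Z moves step by Δz≈2.57 mm. Every layer's G1 loop is the same polygon, so the solid is a straight extrusion of it from z=0 to z≈12.9. Closing with flat bottom and top caps and triangulating gives 12 facets — a rectangular box, roughly 15.2 × 18.9 mm footprint and 12.9 mm tall.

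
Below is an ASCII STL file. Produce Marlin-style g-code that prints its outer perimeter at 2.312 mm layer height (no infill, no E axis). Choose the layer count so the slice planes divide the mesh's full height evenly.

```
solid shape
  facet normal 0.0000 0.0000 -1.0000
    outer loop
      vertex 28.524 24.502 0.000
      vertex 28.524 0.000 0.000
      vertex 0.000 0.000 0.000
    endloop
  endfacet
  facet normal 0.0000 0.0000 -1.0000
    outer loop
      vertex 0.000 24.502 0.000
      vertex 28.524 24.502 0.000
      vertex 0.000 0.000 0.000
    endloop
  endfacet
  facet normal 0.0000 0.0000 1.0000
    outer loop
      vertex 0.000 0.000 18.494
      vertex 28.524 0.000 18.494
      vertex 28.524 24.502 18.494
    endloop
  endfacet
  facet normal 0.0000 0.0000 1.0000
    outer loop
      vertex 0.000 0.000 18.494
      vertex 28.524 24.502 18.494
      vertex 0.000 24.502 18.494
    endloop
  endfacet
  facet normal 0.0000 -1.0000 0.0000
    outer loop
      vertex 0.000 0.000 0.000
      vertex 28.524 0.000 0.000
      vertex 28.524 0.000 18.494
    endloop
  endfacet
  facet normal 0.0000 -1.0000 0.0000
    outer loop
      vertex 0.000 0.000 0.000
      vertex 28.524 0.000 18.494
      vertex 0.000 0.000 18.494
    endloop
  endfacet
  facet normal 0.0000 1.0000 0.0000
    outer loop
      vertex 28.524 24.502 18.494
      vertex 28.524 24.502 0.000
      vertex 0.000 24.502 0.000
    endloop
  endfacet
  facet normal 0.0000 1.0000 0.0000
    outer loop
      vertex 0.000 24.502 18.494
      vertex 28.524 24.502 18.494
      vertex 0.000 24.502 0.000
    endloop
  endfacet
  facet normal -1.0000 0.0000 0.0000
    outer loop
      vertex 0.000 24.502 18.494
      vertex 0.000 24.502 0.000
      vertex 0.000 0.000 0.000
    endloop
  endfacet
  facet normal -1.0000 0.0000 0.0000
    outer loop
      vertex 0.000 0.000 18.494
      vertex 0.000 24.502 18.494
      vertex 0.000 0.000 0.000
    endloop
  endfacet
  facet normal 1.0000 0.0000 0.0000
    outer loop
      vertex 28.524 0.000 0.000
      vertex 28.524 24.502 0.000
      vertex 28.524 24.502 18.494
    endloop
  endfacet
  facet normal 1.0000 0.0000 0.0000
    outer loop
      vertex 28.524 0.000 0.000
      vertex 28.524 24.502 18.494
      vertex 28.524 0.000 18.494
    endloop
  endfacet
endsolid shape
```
; perimeter-only toolpath
G21 ; units = mm
G90 ; absolute positioning
G28 ; home
; layer 1
G0 Z2.312
G0 X0.000 Y0.000
G1 X28.524 Y0.000
G1 X28.524 Y24.502
G1 X0.000 Y24.502
G1 X0.000 Y0.000
; layer 2
G0 Z4.623
G0 X0.000 Y0.000
G1 X28.524 Y0.000
G1 X28.524 Y24.502
G1 X0.000 Y24.502
G1 X0.000 Y0.000
; layer 3
G0 Z6.935
G0 X0.000 Y0.000
G1 X28.524 Y0.000
G1 X28.524 Y24.502
G1 X0.000 Y24.502
G1 X0.000 Y0.000
; layer 4
G0 Z9.247
G0 X0.000 Y0.000
G1 X28.524 Y0.000
G1 X28.524 Y24.502
G1 X0.000 Y24.502
G1 X0.000 Y0.000
; layer 5
G0 Z11.559
G0 X0.000 Y0.000
G1 X28.524 Y0.000
G1 X28.524 Y24.502
G1 X0.000 Y24.502
G1 X0.000 Y0.000
; layer 6
G0 Z13.870
G0 X0.000 Y0.000
G1 X28.524 Y0.000
G1 X28.524 Y24.502
G1 X0.000 Y24.502
G1 X0.000 Y0.000
; layer 7
G0 Z16.182
G0 X0.000 Y0.000
G1 X28.524 Y0.000
G1 X28.524 Y24.502
G1 X0.000 Y24.502
G1 X0.000 Y0.000
; layer 8
G0 Z18.494
G0 X0.000 Y0.000
G1 X28.524 Y0.000
G1 X28.524 Y24.502
G1 X0.000 Y24.502
G1 X0.000 Y0.000
M2 ; end

The solid is a rectangular box, roughly 28.5 × 24.5 mm footprint and 18.5 mm tall. Slicing at Δz = 2.312 mm — 8 equal slices spanning the solid's height, so layer i sits at z = i·h/8 — gives 8 non-empty perimeters. Each is a 4-segment closed polygon; G0 lifts to the layer z and rapids to the start vertex, then G1 traces the edges.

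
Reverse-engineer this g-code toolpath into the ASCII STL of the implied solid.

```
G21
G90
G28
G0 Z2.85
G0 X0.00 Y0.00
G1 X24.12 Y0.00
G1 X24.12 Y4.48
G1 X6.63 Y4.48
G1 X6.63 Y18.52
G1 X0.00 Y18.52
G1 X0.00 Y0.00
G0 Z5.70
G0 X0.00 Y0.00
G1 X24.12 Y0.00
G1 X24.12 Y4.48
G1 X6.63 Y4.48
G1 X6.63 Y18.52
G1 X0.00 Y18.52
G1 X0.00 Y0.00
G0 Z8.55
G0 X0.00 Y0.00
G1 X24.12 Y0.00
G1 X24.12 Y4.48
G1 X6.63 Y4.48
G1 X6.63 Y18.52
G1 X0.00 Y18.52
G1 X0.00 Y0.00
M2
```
solid part
  facet normal 0.0000 0.0000 -1.0000
    outer loop
      vertex 24.12 4.48 0.00
      vertex 24.12 0.00 0.00
      vertex 0.00 0.00 0.00
    endloop
  endfacet
  facet normal 0.0000 0.0000 -1.0000
    outer loop
      vertex 6.63 4.48 0.00
      vertex 24.12 4.48 0.00
      vertex 0.00 0.00 0.00
    endloop
  endfacet
  facet normal 0.0000 0.0000 -1.0000
    outer loop
      vertex 6.63 18.52 0.00
      vertex 6.63 4.48 0.00
      vertex 0.00 0.00 0.00
    endloop
  endfacet
  facet normal 0.0000 0.0000 -1.0000
    outer loop
      vertex 0.00 18.52 0.00
      vertex 6.63 18.52 0.00
      vertex 0.00 0.00 0.00
    endloop
  endfacet
  facet normal 0.0000 0.0000 1.0000
    outer loop
      vertex 0.00 0.00 8.55
      vertex 24.12 0.00 8.55
      vertex 24.12 4.48 8.55
    endloop
  endfacet
  facet normal 0.0000 0.0000 1.0000
    outer loop
      vertex 0.00 0.00 8.55
      vertex 24.12 4.48 8.55
      vertex 6.63 4.48 8.55
    endloop
  endfacet
  facet normal 0.0000 0.0000 1.0000
    outer loop
      vertex 0.00 0.00 8.55
      vertex 6.63 4.48 8.55
      vertex 6.63 18.52 8.55
    endloop
  endfacet
  facet normal 0.0000 0.0000 1.0000
    outer loop
      vertex 0.00 0.00 8.55
      vertex 6.63 18.52 8.55
      vertex 0.00 18.52 8.55
    endloop
  endfacet
  facet normal 0.0000 -1.0000 0.0000
    outer loop
      vertex 0.00 0.00 0.00
      vertex 24.12 0.00 0.00
      vertex 24.12 0.00 8.55
    endloop
  endfacet
  facet normal 0.0000 -1.0000 0.0000
    outer loop
      vertex 0.00 0.00 0.00
      vertex 24.12 0.00 8.55
      vertex 0.00 0.00 8.55
    endloop
  endfacet
  facet normal 1.0000 0.0000 0.0000
    outer loop
      vertex 24.12 0.00 0.00
      vertex 24.12 4.48 0.00
      vertex 24.12 4.48 8.55
    endloop
  endfacet
  facet normal 1.0000 0.0000 0.0000
    outer loop
      vertex 24.12 0.00 0.00
      vertex 24.12 4.48 8.55
      vertex 24.12 0.00 8.55
    endloop
  endfacet
  facet normal 0.0000 1.0000 0.0000
    outer loop
      vertex 24.12 4.48 0.00
      vertex 6.63 4.48 0.00
      vertex 6.63 4.48 8.55
    endloop
  endfacet
  facet normal 0.0000 1.0000 0.0000
    outer loop
      vertex 24.12 4.48 0.00
      vertex 6.63 4.48 8.55
      vertex 24.12 4.48 8.55
    endloop
  endfacet
  facet normal 1.0000 0.0000 0.0000
    outer loop
      vertex 6.63 4.48 0.00
      vertex 6.63 18.52 0.00
      vertex 6.63 18.52 8.55
    endloop
  endfacet
  facet normal 1.0000 0.0000 0.0000
    outer loop
      vertex 6.63 4.48 0.00
      vertex 6.63 18.52 8.55
      vertex 6.63 4.48 8.55
    endloop
  endfacet
  facet normal 0.0000 1.0000 0.0000
    outer loop
      vertex 6.63 18.52 0.00
      vertex 0.00 18.52 0.00
      vertex 0.00 18.52 8.55
    endloop
  endfacet
  facet normal 0.0000 1.0000 0.0000
    outer loop
      vertex 6.63 18.52 0.00
      vertex 0.00 18.52 8.55
      vertex 6.63 18.52 8.55
    endloop
  endfacet
  facet normal -1.0000 0.0000 0.0000
    outer loop
      vertex 0.00 18.52 0.00
      vertex 0.00 0.00 0.00
      vertex 0.00 0.00 8.55
    endloop
  endfacet
  facet normal -1.0000 0.0000 0.0000
    outer loop
      vertex 0.00 18.52 0.00
      vertex 0.00 0.00 8.55
      vertex 0.00 18.52 8.55
    endloop
  endfacet
endsolid part

The G0 Z moves step by Δz≈2.85 mm. Every layer's G1 loop is the same polygon, so the solid is a straight extrusion of it from z=0 to z≈8.55. Closing with flat bottom and top caps and triangulating gives 20 facets — an L-shaped prism: outer 24.1 × 18.5 mm, arm thicknesses ≈ 4.48 mm (horizontal) and 6.63 mm (vertical), extruded 8.55 mm in z.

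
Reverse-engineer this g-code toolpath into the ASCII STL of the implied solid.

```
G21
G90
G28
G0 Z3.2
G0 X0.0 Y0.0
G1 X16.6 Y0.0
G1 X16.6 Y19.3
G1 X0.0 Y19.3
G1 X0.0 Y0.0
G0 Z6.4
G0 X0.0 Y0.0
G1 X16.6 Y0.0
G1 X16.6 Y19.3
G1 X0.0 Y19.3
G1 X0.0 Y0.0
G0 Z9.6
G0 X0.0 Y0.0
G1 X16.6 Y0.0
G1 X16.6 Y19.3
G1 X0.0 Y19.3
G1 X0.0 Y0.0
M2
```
solid part
  facet normal 0.0000 0.0000 -1.0000
    outer loop
      vertex 16.6 19.3 0.0
      vertex 16.6 0.0 0.0
      vertex 0.0 0.0 0.0
    endloop
  endfacet
  facet normal 0.0000 0.0000 -1.0000
    outer loop
      vertex 0.0 19.3 0.0
      vertex 16.6 19.3 0.0
      vertex 0.0 0.0 0.0
    endloop
  endfacet
  facet normal 0.0000 0.0000 1.0000
    outer loop
      vertex 0.0 0.0 9.6
      vertex 16.6 0.0 9.6
      vertex 16.6 19.3 9.6
    endloop
  endfacet
  facet normal 0.0000 0.0000 1.0000
    outer loop
      vertex 0.0 0.0 9.6
      vertex 16.6 19.3 9.6
      vertex 0.0 19.3 9.6
    endloop
  endfacet
  facet normal 0.0000 -1.0000 0.0000
    outer loop
      vertex 0.0 0.0 0.0
      vertex 16.6 0.0 0.0
      vertex 16.6 0.0 9.6
    endloop
  endfacet
  facet normal 0.0000 -1.0000 0.0000
    outer loop
      vertex 0.0 0.0 0.0
      vertex 16.6 0.0 9.6
      vertex 0.0 0.0 9.6
    endloop
  endfacet
  facet normal 0.0000 1.0000 0.0000
    outer loop
      vertex 16.6 19.3 9.6
      vertex 16.6 19.3 0.0
      vertex 0.0 19.3 0.0
    endloop
  endfacet
  facet normal 0.0000 1.0000 0.0000
    outer loop
      vertex 0.0 19.3 9.6
      vertex 16.6 19.3 9.6
      vertex 0.0 19.3 0.0
    endloop
  endfacet
  facet normal -1.0000 0.0000 0.0000
    outer loop
      vertex 0.0 19.3 9.6
      vertex 0.0 19.3 0.0
      vertex 0.0 0.0 0.0
    endloop
  endfacet
  facet normal -1.0000 0.0000 0.0000
    outer loop
      vertex 0.0 0.0 9.6
      vertex 0.0 19.3 9.6
      vertex 0.0 0.0 0.0
    endloop
  endfacet
  facet normal 1.0000 0.0000 0.0000
    outer loop
      vertex 16.6 0.0 0.0
      vertex 16.6 19.3 0.0
      vertex 16.6 19.3 9.6
    endloop
  endfacet
  facet normal 1.0000 0.0000 0.0000
    outer loop
      vertex 16.6 0.0 0.0
      vertex 16.6 19.3 9.6
      vertex 16.6 0.0 9.6
    endloop
  endfacet
endsolid part

The G0 Z moves step by Δz≈3.2 mm. Every layer's G1 loop is the same polygon, so the solid is a straight extrusion of it from z=0 to z≈9.6. Closing with flat bottom and top caps and triangulating gives 12 facets — a rectangular box, roughly 16.6 × 19.3 mm footprint and 9.6 mm tall.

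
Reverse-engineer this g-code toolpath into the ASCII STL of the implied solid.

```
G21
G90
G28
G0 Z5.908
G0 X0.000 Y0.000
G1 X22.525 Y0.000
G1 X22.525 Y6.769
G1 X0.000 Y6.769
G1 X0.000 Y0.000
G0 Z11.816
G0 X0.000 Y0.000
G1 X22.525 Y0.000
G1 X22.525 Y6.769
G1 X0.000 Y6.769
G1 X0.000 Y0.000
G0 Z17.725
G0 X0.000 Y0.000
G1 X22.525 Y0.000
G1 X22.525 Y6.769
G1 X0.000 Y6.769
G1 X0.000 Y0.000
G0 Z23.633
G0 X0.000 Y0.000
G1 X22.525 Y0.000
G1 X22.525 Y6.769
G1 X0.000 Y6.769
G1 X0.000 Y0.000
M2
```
solid part
  facet normal 0.0000 0.0000 -1.0000
    outer loop
      vertex 22.525 6.769 0.000
      vertex 22.525 0.000 0.000
      vertex 0.000 0.000 0.000
    endloop
  endfacet
  facet normal 0.0000 0.0000 -1.0000
    outer loop
      vertex 0.000 6.769 0.000
      vertex 22.525 6.769 0.000
      vertex 0.000 0.000 0.000
    endloop
  endfacet
  facet normal 0.0000 0.0000 1.0000
    outer loop
      vertex 0.000 0.000 23.633
      vertex 22.525 0.000 23.633
      vertex 22.525 6.769 23.633
    endloop
  endfacet
  facet normal 0.0000 0.0000 1.0000
    outer loop
      vertex 0.000 0.000 23.633
      vertex 22.525 6.769 23.633
      vertex 0.000 6.769 23.633
    endloop
  endfacet
  facet normal 0.0000 -1.0000 0.0000
    outer loop
      vertex 0.000 0.000 0.000
      vertex 22.525 0.000 0.000
      vertex 22.525 0.000 23.633
    endloop
  endfacet
  facet normal 0.0000 -1.0000 0.0000
    outer loop
      vertex 0.000 0.000 0.000
      vertex 22.525 0.000 23.633
      vertex 0.000 0.000 23.633
    endloop
  endfacet
  facet normal 0.0000 1.0000 0.0000
    outer loop
      vertex 22.525 6.769 23.633
      vertex 22.525 6.769 0.000
      vertex 0.000 6.769 0.000
    endloop
  endfacet
  facet normal 0.0000 1.0000 0.0000
    outer loop
      vertex 0.000 6.769 23.633
      vertex 22.525 6.769 23.633
      vertex 0.000 6.769 0.000
    endloop
  endfacet
  facet normal -1.0000 0.0000 0.0000
    outer loop
      vertex 0.000 6.769 23.633
      vertex 0.000 6.769 0.000
      vertex 0.000 0.000 0.000
    endloop
  endfacet
  facet normal -1.0000 0.0000 0.0000
    outer loop
      vertex 0.000 0.000 23.633
      vertex 0.000 6.769 23.633
      vertex 0.000 0.000 0.000
    endloop
  endfacet
  facet normal 1.0000 0.0000 0.0000
    outer loop
      vertex 22.525 0.000 0.000
      vertex 22.525 6.769 0.000
      vertex 22.525 6.769 23.633
    endloop
  endfacet
  facet normal 1.0000 0.0000 0.0000
    outer loop
      vertex 22.525 0.000 0.000
      vertex 22.525 6.769 23.633
      vertex 22.525 0.000 23.633
    endloop
  endfacet
endsolid part

The G0 Z moves step by Δz≈5.908 mm. Every layer's G1 loop is the same polygon, so the solid is a straight extrusion of it from z=0 to z≈23.6. Closing with flat bottom and top caps and triangulating gives 12 facets — a rectangular box, roughly 22.5 × 6.77 mm footprint and 23.6 mm tall.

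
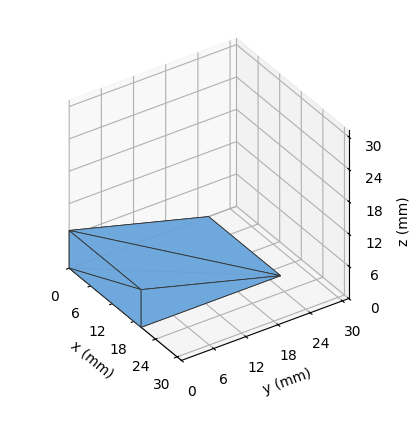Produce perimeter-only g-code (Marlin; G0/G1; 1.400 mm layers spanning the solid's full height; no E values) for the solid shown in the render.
Reading the render: the shape is a wedge (ramp): 20 × 26 mm base, rising to 7 mm along the y=0 edge and sloping linearly to z=0 at y=26 (dimensions read to the nearest mm from the axis ticks). For the g-code, the solid's height is divided into equal slices at the stated Δz and each level perimeter traced with G1 moves after a G0 lift.

; perimeter-only toolpath
G21 ; units = mm
G90 ; absolute positioning
G28 ; home
; layer 1
G0 Z1.400
G0 X0.000 Y0.000
G1 X20.000 Y0.000
G1 X20.000 Y20.800
G1 X0.000 Y20.800
G1 X0.000 Y0.000
; layer 2
G0 Z2.800
G0 X0.000 Y0.000
G1 X20.000 Y0.000
G1 X20.000 Y15.600
G1 X0.000 Y15.600
G1 X0.000 Y0.000
; layer 3
G0 Z4.200
G0 X0.000 Y0.000
G1 X20.000 Y0.000
G1 X20.000 Y10.400
G1 X0.000 Y10.400
G1 X0.000 Y0.000
; layer 4
G0 Z5.600
G0 X0.000 Y0.000
G1 X20.000 Y0.000
G1 X20.000 Y5.200
G1 X0.000 Y5.200
G1 X0.000 Y0.000
M2 ; end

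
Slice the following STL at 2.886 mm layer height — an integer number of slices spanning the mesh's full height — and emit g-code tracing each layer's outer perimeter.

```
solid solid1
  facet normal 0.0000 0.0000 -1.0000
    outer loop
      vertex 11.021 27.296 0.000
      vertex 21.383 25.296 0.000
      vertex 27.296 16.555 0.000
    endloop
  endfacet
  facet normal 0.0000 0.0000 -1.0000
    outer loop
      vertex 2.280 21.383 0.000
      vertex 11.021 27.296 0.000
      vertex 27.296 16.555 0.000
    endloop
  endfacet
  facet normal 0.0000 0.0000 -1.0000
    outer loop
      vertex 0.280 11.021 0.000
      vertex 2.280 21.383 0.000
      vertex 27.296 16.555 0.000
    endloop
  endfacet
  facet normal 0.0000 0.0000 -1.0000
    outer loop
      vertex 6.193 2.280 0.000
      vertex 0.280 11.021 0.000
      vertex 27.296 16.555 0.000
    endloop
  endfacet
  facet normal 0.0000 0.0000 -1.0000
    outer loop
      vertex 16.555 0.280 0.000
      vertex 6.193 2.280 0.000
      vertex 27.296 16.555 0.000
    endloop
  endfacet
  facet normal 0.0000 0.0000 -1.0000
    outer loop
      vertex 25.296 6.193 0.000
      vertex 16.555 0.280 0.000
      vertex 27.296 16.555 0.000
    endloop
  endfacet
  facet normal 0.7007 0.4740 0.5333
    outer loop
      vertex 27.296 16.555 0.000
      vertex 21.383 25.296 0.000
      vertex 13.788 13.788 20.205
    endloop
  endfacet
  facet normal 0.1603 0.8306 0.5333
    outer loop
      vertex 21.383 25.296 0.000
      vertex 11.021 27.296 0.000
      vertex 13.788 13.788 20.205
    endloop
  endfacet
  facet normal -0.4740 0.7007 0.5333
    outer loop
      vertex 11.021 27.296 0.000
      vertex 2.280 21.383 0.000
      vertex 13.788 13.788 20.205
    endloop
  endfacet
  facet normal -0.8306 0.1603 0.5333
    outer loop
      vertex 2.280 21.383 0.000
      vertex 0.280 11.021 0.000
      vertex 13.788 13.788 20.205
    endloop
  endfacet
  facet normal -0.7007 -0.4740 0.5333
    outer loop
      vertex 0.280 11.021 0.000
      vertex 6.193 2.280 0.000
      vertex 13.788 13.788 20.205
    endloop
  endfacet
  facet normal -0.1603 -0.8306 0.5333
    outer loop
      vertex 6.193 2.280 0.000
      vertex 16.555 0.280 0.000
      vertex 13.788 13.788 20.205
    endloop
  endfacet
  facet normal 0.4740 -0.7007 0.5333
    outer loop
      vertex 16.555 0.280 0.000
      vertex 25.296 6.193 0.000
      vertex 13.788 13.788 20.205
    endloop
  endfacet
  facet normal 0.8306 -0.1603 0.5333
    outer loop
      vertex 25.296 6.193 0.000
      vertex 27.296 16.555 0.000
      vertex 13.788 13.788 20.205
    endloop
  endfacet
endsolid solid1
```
; perimeter-only toolpath
G21 ; units = mm
G90 ; absolute positioning
G28 ; home
; layer 1
G0 Z2.886
G0 X25.366 Y16.160
G1 X20.298 Y23.652
G1 X11.416 Y25.366
G1 X3.924 Y20.298
G1 X2.210 Y11.416
G1 X7.278 Y3.924
G1 X16.160 Y2.210
G1 X23.652 Y7.278
G1 X25.366 Y16.160
; layer 2
G0 Z5.773
G0 X23.437 Y15.764
G1 X19.213 Y22.008
G1 X11.812 Y23.437
G1 X5.568 Y19.213
G1 X4.139 Y11.812
G1 X8.363 Y5.568
G1 X15.764 Y4.139
G1 X22.008 Y8.363
G1 X23.437 Y15.764
; layer 3
G0 Z8.659
G0 X21.507 Y15.369
G1 X18.128 Y20.364
G1 X12.207 Y21.507
G1 X7.212 Y18.128
G1 X6.069 Y12.207
G1 X9.448 Y7.212
G1 X15.369 Y6.069
G1 X20.364 Y9.448
G1 X21.507 Y15.369
; layer 4
G0 Z11.546
G0 X19.577 Y14.974
G1 X17.043 Y18.720
G1 X12.602 Y19.577
G1 X8.856 Y17.043
G1 X7.999 Y12.602
G1 X10.533 Y8.856
G1 X14.974 Y7.999
G1 X18.720 Y10.533
G1 X19.577 Y14.974
; layer 5
G0 Z14.432
G0 X17.647 Y14.579
G1 X15.958 Y17.076
G1 X12.997 Y17.647
G1 X10.500 Y15.958
G1 X9.929 Y12.997
G1 X11.618 Y10.500
G1 X14.579 Y9.929
G1 X17.076 Y11.618
G1 X17.647 Y14.579
; layer 6
G0 Z17.319
G0 X15.718 Y14.183
G1 X14.873 Y15.432
G1 X13.393 Y15.718
G1 X12.144 Y14.873
G1 X11.858 Y13.393
G1 X12.703 Y12.144
G1 X14.183 Y11.858
G1 X15.432 Y12.703
G1 X15.718 Y14.183
M2 ; end

The solid is a regular 8-sided pyramid, base circumscribed radius ≈ 13.8 mm, apex at z ≈ 20.2 mm. Slicing at Δz = 2.886 mm — 7 equal slices spanning the solid's height, so layer i sits at z = i·h/7 — gives 6 non-empty perimeters. Each is a 8-segment closed polygon; G0 lifts to the layer z and rapids to the start vertex, then G1 traces the edges. The cross-section shrinks linearly with z (the slice at the apex is degenerate and omitted).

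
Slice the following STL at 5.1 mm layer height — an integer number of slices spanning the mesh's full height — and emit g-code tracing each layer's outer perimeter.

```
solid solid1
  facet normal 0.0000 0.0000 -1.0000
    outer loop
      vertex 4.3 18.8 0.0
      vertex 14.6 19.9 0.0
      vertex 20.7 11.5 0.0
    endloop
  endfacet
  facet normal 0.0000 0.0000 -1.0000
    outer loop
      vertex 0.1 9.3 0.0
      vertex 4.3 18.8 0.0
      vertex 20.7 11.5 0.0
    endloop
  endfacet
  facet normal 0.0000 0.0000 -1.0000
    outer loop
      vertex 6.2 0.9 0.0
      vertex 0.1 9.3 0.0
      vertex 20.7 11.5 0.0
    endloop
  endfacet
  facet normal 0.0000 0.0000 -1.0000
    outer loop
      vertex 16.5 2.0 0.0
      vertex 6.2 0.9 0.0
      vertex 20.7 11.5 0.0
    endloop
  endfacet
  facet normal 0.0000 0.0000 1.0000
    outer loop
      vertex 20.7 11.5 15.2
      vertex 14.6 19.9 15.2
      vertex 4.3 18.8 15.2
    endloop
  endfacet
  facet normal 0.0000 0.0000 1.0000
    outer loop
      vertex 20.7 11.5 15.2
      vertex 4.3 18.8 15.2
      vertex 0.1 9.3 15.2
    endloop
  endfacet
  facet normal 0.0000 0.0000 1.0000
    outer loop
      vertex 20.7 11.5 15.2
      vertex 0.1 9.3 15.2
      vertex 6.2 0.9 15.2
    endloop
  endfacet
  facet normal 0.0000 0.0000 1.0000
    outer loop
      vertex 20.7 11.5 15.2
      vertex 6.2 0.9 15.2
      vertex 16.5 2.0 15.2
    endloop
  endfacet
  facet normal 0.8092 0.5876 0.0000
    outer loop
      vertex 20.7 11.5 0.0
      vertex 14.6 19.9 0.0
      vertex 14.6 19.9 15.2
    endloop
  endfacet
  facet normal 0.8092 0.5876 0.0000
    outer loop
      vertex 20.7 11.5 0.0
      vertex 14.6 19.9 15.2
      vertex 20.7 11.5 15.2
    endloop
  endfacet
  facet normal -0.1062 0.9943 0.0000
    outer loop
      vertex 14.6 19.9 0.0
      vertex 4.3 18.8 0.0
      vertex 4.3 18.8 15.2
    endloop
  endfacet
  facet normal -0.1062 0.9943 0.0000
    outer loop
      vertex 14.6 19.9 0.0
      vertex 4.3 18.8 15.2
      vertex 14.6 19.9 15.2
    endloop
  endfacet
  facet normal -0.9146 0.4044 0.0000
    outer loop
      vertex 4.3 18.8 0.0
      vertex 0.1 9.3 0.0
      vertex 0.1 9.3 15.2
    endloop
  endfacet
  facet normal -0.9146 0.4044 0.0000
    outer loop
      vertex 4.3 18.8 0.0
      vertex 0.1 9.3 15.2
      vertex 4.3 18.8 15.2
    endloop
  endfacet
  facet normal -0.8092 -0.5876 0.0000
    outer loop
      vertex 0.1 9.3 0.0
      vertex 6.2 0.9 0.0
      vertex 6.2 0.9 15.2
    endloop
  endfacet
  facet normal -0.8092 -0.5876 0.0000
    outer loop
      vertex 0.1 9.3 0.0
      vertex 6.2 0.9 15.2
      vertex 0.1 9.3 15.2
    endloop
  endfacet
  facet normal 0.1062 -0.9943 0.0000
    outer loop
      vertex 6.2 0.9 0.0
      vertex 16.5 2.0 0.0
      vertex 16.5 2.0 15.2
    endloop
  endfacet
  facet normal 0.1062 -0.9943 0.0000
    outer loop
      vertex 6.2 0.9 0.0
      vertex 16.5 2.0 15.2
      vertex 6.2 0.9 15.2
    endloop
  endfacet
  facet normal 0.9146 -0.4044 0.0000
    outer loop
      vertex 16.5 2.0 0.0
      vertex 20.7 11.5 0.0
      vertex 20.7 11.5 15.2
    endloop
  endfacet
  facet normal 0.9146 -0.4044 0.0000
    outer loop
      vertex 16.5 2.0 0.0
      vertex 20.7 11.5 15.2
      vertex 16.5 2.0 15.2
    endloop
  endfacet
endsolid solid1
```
; perimeter-only toolpath
G21 ; units = mm
G90 ; absolute positioning
G28 ; home
; layer 1
G0 Z5.1
G0 X20.7 Y11.5
G1 X14.6 Y19.9
G1 X4.3 Y18.8
G1 X0.1 Y9.3
G1 X6.2 Y0.9
G1 X16.5 Y2.0
G1 X20.7 Y11.5
; layer 2
G0 Z10.1
G0 X20.7 Y11.5
G1 X14.6 Y19.9
G1 X4.3 Y18.8
G1 X0.1 Y9.3
G1 X6.2 Y0.9
G1 X16.5 Y2.0
G1 X20.7 Y11.5
; layer 3
G0 Z15.2
G0 X20.7 Y11.5
G1 X14.6 Y19.9
G1 X4.3 Y18.8
G1 X0.1 Y9.3
G1 X6.2 Y0.9
G1 X16.5 Y2.0
G1 X20.7 Y11.5
M2 ; end

The solid is a regular 6-sided prism (a cylinder approximated with 6 flat sides), circumscribed radius ≈ 10.4 mm, height ≈ 15.2 mm. Slicing at Δz = 5.1 mm — 3 equal slices spanning the solid's height, so layer i sits at z = i·h/3 — gives 3 non-empty perimeters. Each is a 6-segment closed polygon; G0 lifts to the layer z and rapids to the start vertex, then G1 traces the edges.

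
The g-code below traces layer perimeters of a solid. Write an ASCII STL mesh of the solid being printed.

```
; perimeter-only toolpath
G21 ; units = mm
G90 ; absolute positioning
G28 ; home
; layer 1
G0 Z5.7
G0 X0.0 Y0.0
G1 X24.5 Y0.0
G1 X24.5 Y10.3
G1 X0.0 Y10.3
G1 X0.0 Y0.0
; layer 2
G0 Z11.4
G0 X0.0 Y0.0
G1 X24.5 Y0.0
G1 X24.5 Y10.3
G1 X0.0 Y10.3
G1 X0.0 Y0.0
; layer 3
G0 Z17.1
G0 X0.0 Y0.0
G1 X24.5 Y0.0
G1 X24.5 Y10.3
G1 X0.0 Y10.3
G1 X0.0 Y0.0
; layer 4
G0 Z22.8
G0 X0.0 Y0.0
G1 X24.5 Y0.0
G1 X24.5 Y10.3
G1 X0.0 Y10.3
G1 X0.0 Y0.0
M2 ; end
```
solid part
  facet normal 0.0000 0.0000 -1.0000
    outer loop
      vertex 24.5 10.3 0.0
      vertex 24.5 0.0 0.0
      vertex 0.0 0.0 0.0
    endloop
  endfacet
  facet normal 0.0000 0.0000 -1.0000
    outer loop
      vertex 0.0 10.3 0.0
      vertex 24.5 10.3 0.0
      vertex 0.0 0.0 0.0
    endloop
  endfacet
  facet normal 0.0000 0.0000 1.0000
    outer loop
      vertex 0.0 0.0 22.8
      vertex 24.5 0.0 22.8
      vertex 24.5 10.3 22.8
    endloop
  endfacet
  facet normal 0.0000 0.0000 1.0000
    outer loop
      vertex 0.0 0.0 22.8
      vertex 24.5 10.3 22.8
      vertex 0.0 10.3 22.8
    endloop
  endfacet
  facet normal 0.0000 -1.0000 0.0000
    outer loop
      vertex 0.0 0.0 0.0
      vertex 24.5 0.0 0.0
      vertex 24.5 0.0 22.8
    endloop
  endfacet
  facet normal 0.0000 -1.0000 0.0000
    outer loop
      vertex 0.0 0.0 0.0
      vertex 24.5 0.0 22.8
      vertex 0.0 0.0 22.8
    endloop
  endfacet
  facet normal 0.0000 1.0000 0.0000
    outer loop
      vertex 24.5 10.3 22.8
      vertex 24.5 10.3 0.0
      vertex 0.0 10.3 0.0
    endloop
  endfacet
  facet normal 0.0000 1.0000 0.0000
    outer loop
      vertex 0.0 10.3 22.8
      vertex 24.5 10.3 22.8
      vertex 0.0 10.3 0.0
    endloop
  endfacet
  facet normal -1.0000 0.0000 0.0000
    outer loop
      vertex 0.0 10.3 22.8
      vertex 0.0 10.3 0.0
      vertex 0.0 0.0 0.0
    endloop
  endfacet
  facet normal -1.0000 0.0000 0.0000
    outer loop
      vertex 0.0 0.0 22.8
      vertex 0.0 10.3 22.8
      vertex 0.0 0.0 0.0
    endloop
  endfacet
  facet normal 1.0000 0.0000 0.0000
    outer loop
      vertex 24.5 0.0 0.0
      vertex 24.5 10.3 0.0
      vertex 24.5 10.3 22.8
    endloop
  endfacet
  facet normal 1.0000 0.0000 0.0000
    outer loop
      vertex 24.5 0.0 0.0
      vertex 24.5 10.3 22.8
      vertex 24.5 0.0 22.8
    endloop
  endfacet
endsolid part

The G0 Z moves step by Δz≈5.7 mm. Every layer's G1 loop is the same polygon, so the solid is a straight extrusion of it from z=0 to z≈22.8. Closing with flat bottom and top caps and triangulating gives 12 facets — a rectangular box, roughly 24.5 × 10.3 mm footprint and 22.8 mm tall.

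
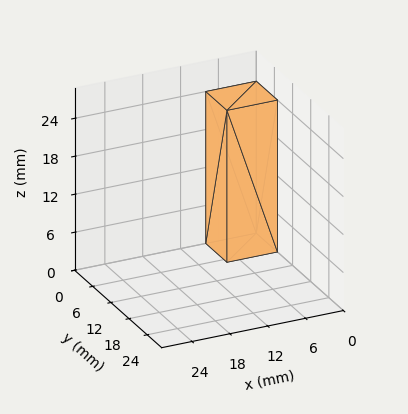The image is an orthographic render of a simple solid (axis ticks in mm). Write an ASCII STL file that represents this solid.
Reading the render: the shape is a rectangular box, roughly 8 × 7 mm footprint and 24 mm tall (dimensions read to the nearest mm from the axis ticks). For the STL, each face is triangulated and given an outward normal.

solid part
  facet normal 0.0000 0.0000 -1.0000
    outer loop
      vertex 8.0 7.0 0.0
      vertex 8.0 0.0 0.0
      vertex 0.0 0.0 0.0
    endloop
  endfacet
  facet normal 0.0000 0.0000 -1.0000
    outer loop
      vertex 0.0 7.0 0.0
      vertex 8.0 7.0 0.0
      vertex 0.0 0.0 0.0
    endloop
  endfacet
  facet normal 0.0000 0.0000 1.0000
    outer loop
      vertex 0.0 0.0 24.0
      vertex 8.0 0.0 24.0
      vertex 8.0 7.0 24.0
    endloop
  endfacet
  facet normal 0.0000 0.0000 1.0000
    outer loop
      vertex 0.0 0.0 24.0
      vertex 8.0 7.0 24.0
      vertex 0.0 7.0 24.0
    endloop
  endfacet
  facet normal 0.0000 -1.0000 0.0000
    outer loop
      vertex 0.0 0.0 0.0
      vertex 8.0 0.0 0.0
      vertex 8.0 0.0 24.0
    endloop
  endfacet
  facet normal 0.0000 -1.0000 0.0000
    outer loop
      vertex 0.0 0.0 0.0
      vertex 8.0 0.0 24.0
      vertex 0.0 0.0 24.0
    endloop
  endfacet
  facet normal 0.0000 1.0000 0.0000
    outer loop
      vertex 8.0 7.0 24.0
      vertex 8.0 7.0 0.0
      vertex 0.0 7.0 0.0
    endloop
  endfacet
  facet normal 0.0000 1.0000 0.0000
    outer loop
      vertex 0.0 7.0 24.0
      vertex 8.0 7.0 24.0
      vertex 0.0 7.0 0.0
    endloop
  endfacet
  facet normal -1.0000 0.0000 0.0000
    outer loop
      vertex 0.0 7.0 24.0
      vertex 0.0 7.0 0.0
      vertex 0.0 0.0 0.0
    endloop
  endfacet
  facet normal -1.0000 0.0000 0.0000
    outer loop
      vertex 0.0 0.0 24.0
      vertex 0.0 7.0 24.0
      vertex 0.0 0.0 0.0
    endloop
  endfacet
  facet normal 1.0000 0.0000 0.0000
    outer loop
      vertex 8.0 0.0 0.0
      vertex 8.0 7.0 0.0
      vertex 8.0 7.0 24.0
    endloop
  endfacet
  facet normal 1.0000 0.0000 0.0000
    outer loop
      vertex 8.0 0.0 0.0
      vertex 8.0 7.0 24.0
      vertex 8.0 0.0 24.0
    endloop
  endfacet
endsolid part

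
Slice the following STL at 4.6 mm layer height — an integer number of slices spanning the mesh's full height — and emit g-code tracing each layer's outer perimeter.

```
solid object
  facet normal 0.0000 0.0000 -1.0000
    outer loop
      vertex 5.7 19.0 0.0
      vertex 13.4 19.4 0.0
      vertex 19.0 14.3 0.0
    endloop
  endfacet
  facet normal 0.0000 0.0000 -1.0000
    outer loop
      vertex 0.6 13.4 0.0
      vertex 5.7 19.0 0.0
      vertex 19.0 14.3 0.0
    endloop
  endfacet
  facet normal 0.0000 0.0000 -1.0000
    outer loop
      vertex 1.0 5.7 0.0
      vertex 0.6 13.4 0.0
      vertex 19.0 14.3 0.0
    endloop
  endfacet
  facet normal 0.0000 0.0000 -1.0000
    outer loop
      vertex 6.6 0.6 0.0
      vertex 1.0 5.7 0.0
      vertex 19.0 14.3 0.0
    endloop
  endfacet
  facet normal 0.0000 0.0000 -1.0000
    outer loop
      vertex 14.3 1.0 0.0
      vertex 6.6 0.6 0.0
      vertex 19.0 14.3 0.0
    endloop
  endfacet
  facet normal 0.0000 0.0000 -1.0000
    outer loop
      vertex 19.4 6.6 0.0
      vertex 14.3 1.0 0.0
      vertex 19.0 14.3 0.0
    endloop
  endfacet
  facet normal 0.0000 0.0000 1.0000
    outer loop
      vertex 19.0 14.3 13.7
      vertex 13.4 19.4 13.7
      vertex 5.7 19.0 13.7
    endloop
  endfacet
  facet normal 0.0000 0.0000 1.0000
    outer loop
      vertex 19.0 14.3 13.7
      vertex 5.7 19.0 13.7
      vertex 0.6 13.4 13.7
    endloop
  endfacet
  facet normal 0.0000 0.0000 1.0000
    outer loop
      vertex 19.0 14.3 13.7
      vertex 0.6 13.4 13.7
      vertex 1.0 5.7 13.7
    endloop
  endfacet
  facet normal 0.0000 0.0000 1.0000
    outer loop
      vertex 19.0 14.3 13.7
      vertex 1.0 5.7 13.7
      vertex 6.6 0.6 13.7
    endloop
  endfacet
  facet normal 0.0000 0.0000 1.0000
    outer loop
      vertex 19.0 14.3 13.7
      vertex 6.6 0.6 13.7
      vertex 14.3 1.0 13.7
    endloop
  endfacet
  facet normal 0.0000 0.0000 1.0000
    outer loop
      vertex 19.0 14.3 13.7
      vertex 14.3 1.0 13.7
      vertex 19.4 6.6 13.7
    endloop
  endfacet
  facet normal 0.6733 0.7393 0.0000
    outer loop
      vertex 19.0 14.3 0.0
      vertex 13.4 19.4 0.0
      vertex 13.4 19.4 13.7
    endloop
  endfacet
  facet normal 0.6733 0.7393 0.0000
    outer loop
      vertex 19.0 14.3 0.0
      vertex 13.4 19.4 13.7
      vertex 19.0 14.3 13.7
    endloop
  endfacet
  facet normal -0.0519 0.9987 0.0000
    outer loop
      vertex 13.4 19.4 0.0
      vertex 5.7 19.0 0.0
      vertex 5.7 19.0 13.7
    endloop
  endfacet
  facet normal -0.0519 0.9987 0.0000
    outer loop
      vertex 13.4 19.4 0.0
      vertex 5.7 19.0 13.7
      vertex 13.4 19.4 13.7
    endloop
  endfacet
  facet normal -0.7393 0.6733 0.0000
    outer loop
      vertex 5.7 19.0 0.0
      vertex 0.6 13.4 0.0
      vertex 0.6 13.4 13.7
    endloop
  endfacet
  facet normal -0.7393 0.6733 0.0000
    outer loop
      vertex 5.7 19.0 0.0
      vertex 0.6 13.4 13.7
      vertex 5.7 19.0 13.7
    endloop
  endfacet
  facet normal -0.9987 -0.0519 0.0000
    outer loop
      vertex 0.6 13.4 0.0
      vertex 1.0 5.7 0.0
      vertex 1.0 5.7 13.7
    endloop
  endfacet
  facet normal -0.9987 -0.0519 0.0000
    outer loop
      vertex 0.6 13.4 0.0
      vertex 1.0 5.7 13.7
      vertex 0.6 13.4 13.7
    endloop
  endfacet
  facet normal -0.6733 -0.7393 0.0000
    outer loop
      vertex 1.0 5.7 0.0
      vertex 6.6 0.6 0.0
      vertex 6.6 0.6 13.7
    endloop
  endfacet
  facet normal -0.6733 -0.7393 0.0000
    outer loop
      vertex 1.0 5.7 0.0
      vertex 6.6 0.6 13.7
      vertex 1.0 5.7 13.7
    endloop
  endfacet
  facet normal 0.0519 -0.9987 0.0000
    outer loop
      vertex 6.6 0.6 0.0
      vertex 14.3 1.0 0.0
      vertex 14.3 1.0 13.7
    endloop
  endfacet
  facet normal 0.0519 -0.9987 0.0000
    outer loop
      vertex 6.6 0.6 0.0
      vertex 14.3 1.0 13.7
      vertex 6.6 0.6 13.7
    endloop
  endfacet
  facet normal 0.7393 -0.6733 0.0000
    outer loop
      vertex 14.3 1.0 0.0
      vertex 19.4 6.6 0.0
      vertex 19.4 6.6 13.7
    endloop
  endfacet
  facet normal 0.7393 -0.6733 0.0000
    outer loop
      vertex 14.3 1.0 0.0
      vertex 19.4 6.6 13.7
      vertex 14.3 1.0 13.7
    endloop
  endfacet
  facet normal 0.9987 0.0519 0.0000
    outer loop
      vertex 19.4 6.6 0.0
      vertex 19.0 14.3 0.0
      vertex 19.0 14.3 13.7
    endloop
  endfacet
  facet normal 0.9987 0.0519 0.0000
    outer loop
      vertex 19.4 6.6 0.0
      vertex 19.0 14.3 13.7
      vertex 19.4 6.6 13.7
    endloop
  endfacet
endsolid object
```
; perimeter-only toolpath
G21 ; units = mm
G90 ; absolute positioning
G28 ; home
; layer 1
G0 Z4.6
G0 X19.0 Y14.3
G1 X13.4 Y19.4
G1 X5.7 Y19.0
G1 X0.6 Y13.4
G1 X1.0 Y5.7
G1 X6.6 Y0.6
G1 X14.3 Y1.0
G1 X19.4 Y6.6
G1 X19.0 Y14.3
; layer 2
G0 Z9.1
G0 X19.0 Y14.3
G1 X13.4 Y19.4
G1 X5.7 Y19.0
G1 X0.6 Y13.4
G1 X1.0 Y5.7
G1 X6.6 Y0.6
G1 X14.3 Y1.0
G1 X19.4 Y6.6
G1 X19.0 Y14.3
; layer 3
G0 Z13.7
G0 X19.0 Y14.3
G1 X13.4 Y19.4
G1 X5.7 Y19.0
G1 X0.6 Y13.4
G1 X1.0 Y5.7
G1 X6.6 Y0.6
G1 X14.3 Y1.0
G1 X19.4 Y6.6
G1 X19.0 Y14.3
M2 ; end

The solid is a regular 8-sided prism (a cylinder approximated with 8 flat sides), circumscribed radius ≈ 10 mm, height ≈ 13.7 mm. Slicing at Δz = 4.6 mm — 3 equal slices spanning the solid's height, so layer i sits at z = i·h/3 — gives 3 non-empty perimeters. Each is a 8-segment closed polygon; G0 lifts to the layer z and rapids to the start vertex, then G1 traces the edges.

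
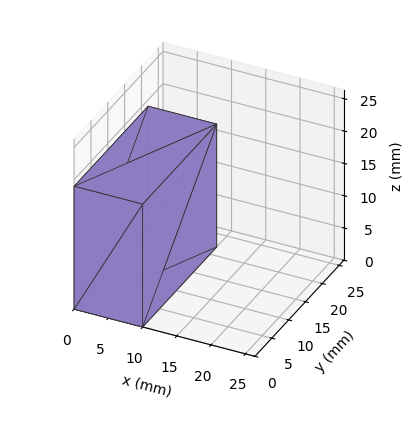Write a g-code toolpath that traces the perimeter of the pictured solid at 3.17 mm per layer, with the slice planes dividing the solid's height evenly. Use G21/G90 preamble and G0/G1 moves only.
Reading the render: the shape is a rectangular box, roughly 10 × 22 mm footprint and 19 mm tall (dimensions read to the nearest mm from the axis ticks). For the g-code, the solid's height is divided into equal slices at the stated Δz and each level perimeter traced with G1 moves after a G0 lift.

; perimeter-only toolpath
G21 ; units = mm
G90 ; absolute positioning
G28 ; home
; layer 1
G0 Z3.17
G0 X0.00 Y0.00
G1 X10.00 Y0.00
G1 X10.00 Y22.00
G1 X0.00 Y22.00
G1 X0.00 Y0.00
; layer 2
G0 Z6.33
G0 X0.00 Y0.00
G1 X10.00 Y0.00
G1 X10.00 Y22.00
G1 X0.00 Y22.00
G1 X0.00 Y0.00
; layer 3
G0 Z9.50
G0 X0.00 Y0.00
G1 X10.00 Y0.00
G1 X10.00 Y22.00
G1 X0.00 Y22.00
G1 X0.00 Y0.00
; layer 4
G0 Z12.67
G0 X0.00 Y0.00
G1 X10.00 Y0.00
G1 X10.00 Y22.00
G1 X0.00 Y22.00
G1 X0.00 Y0.00
; layer 5
G0 Z15.83
G0 X0.00 Y0.00
G1 X10.00 Y0.00
G1 X10.00 Y22.00
G1 X0.00 Y22.00
G1 X0.00 Y0.00
; layer 6
G0 Z19.00
G0 X0.00 Y0.00
G1 X10.00 Y0.00
G1 X10.00 Y22.00
G1 X0.00 Y22.00
G1 X0.00 Y0.00
M2 ; end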